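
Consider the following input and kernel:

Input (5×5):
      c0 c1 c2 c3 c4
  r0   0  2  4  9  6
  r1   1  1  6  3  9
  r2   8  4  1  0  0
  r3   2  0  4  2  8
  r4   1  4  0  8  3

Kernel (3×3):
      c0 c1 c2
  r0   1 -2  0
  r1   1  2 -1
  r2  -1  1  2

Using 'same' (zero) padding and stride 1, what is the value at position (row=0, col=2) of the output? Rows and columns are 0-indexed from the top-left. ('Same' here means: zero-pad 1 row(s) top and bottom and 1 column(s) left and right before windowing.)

12

The receptive field on the zero-padded input at this output position is [0 0 0 / 2 4 9 / 1 6 3]. Elementwise product with the kernel and sum: 0·1 + 0·-2 + 2·1 + 4·2 + 9·-1 + 1·-1 + 6·1 + 3·2.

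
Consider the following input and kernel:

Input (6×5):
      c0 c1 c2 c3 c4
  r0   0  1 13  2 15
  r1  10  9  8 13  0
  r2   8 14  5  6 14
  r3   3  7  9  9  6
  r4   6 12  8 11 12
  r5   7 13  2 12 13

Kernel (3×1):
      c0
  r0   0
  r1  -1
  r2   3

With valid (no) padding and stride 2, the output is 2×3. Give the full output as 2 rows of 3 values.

14 7 42
15 15 30

Output[0,0]: The receptive field on the input at this output position is [0 / 10 / 8]. Elementwise product with the kernel and sum: 10·-1 + 8·3.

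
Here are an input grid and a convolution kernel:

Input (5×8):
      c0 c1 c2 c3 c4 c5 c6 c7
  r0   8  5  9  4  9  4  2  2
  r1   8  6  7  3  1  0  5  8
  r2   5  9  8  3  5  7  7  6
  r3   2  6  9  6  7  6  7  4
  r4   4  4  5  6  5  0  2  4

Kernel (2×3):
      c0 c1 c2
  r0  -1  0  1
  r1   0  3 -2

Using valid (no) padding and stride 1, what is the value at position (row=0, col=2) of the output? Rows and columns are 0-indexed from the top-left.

The receptive field on the input at this output position is [9 4 9 / 7 3 1]. Elementwise product with the kernel and sum: 9·-1 + 9·1 + 3·3 + 1·-2.

7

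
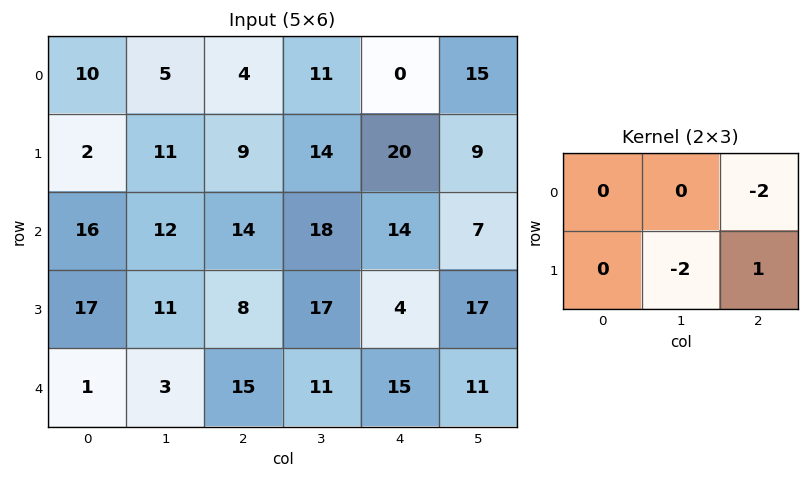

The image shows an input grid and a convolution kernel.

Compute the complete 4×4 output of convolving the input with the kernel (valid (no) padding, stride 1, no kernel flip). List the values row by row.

-21 -26 -8 -61
-28 -38 -62 -39
-42 -35 -58 -5
-7 -53 -15 -53

Output[0,0]: The receptive field on the input at this output position is [10 5 4 / 2 11 9]. Elementwise product with the kernel and sum: 4·-2 + 11·-2 + 9·1.
Output[0,1]: The receptive field on the input at this output position is [5 4 11 / 11 9 14]. Elementwise product with the kernel and sum: 11·-2 + 9·-2 + 14·1.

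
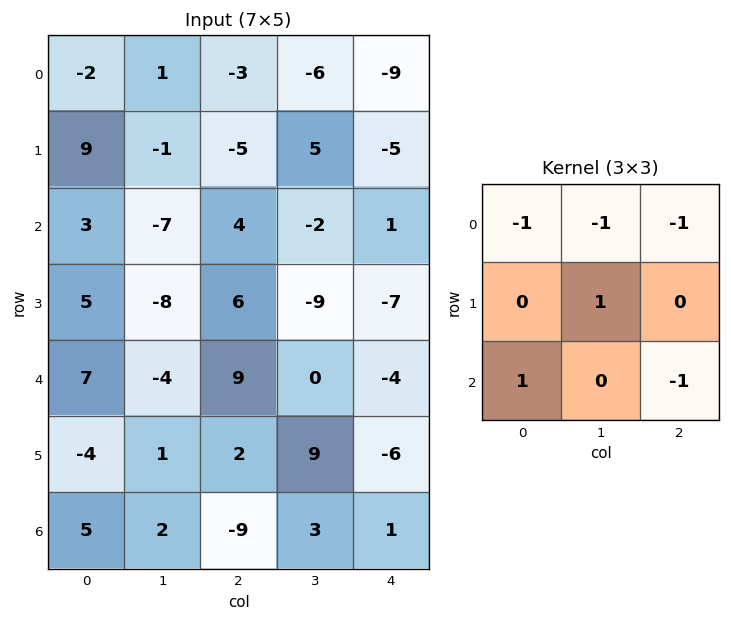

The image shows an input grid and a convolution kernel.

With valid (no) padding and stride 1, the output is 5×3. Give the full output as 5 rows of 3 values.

2 -2 26
-11 6 16
-10 7 1
-13 12 18
3 -4 -6

Output[0,0]: The receptive field on the input at this output position is [-2 1 -3 / 9 -1 -5 / 3 -7 4]. Elementwise product with the kernel and sum: -2·-1 + 1·-1 + -3·-1 + -1·1 + 3·1 + 4·-1.
Output[0,1]: The receptive field on the input at this output position is [1 -3 -6 / -1 -5 5 / -7 4 -2]. Elementwise product with the kernel and sum: 1·-1 + -3·-1 + -6·-1 + -5·1 + -7·1 + -2·-1.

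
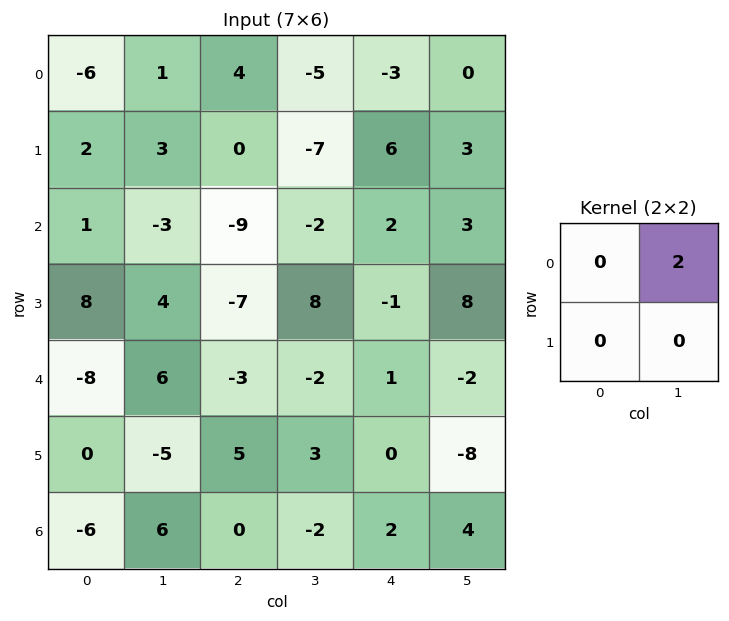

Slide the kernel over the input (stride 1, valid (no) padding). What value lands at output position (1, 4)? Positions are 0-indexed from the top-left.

The receptive field on the input at this output position is [6 3 / 2 3]. Elementwise product with the kernel and sum: 3·2.

6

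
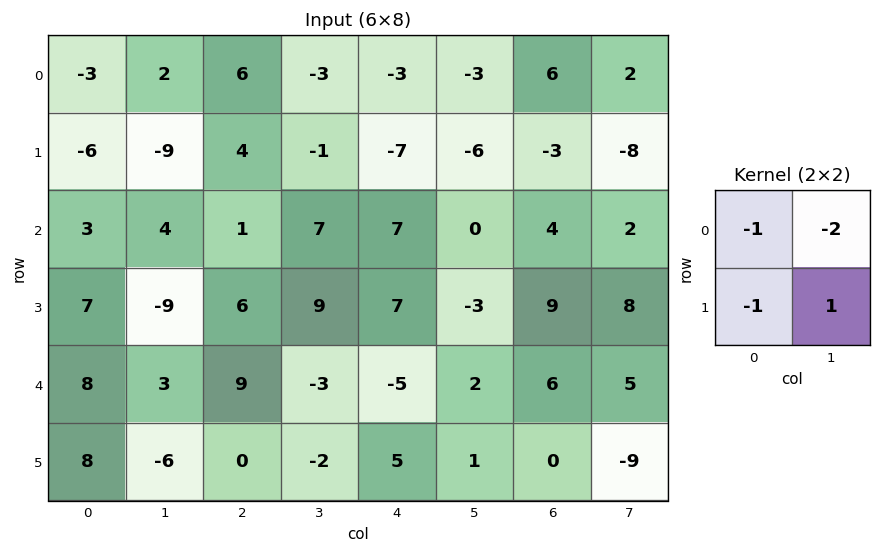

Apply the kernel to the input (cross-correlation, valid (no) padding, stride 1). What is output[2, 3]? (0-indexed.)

-23

The receptive field on the input at this output position is [7 7 / 9 7]. Elementwise product with the kernel and sum: 7·-1 + 7·-2 + 9·-1 + 7·1.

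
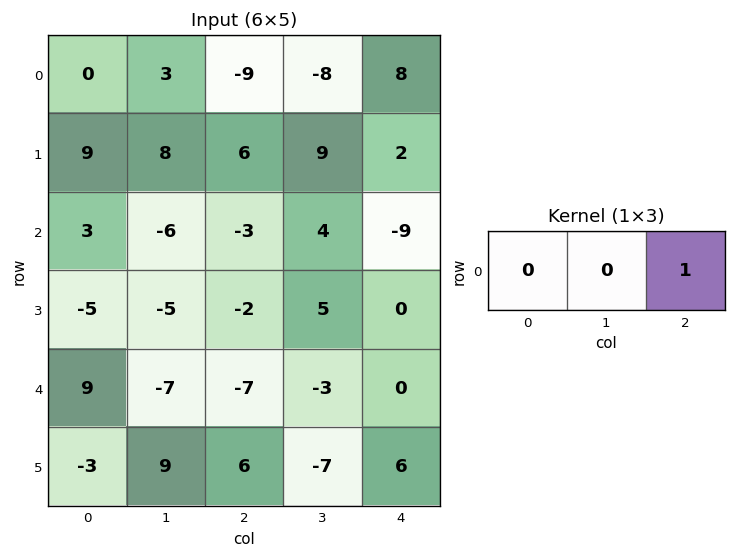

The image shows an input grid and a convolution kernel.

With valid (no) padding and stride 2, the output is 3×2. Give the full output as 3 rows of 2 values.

Output[0,0]: The receptive field on the input at this output position is [0 3 -9]. Elementwise product with the kernel and sum: -9·1.
Output[0,1]: The receptive field on the input at this output position is [-9 -8 8]. Elementwise product with the kernel and sum: 8·1.

-9 8
-3 -9
-7 0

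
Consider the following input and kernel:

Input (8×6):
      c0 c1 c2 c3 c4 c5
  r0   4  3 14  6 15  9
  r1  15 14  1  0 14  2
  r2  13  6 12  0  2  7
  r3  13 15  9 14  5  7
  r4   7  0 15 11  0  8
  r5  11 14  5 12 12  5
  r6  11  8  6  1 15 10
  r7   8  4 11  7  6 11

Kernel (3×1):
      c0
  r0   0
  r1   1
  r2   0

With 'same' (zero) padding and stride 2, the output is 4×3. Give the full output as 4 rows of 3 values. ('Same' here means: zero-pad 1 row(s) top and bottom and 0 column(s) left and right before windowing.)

Output[0,0]: The receptive field on the zero-padded input at this output position is [0 / 4 / 15]. Elementwise product with the kernel and sum: 4·1.

4 14 15
13 12 2
7 15 0
11 6 15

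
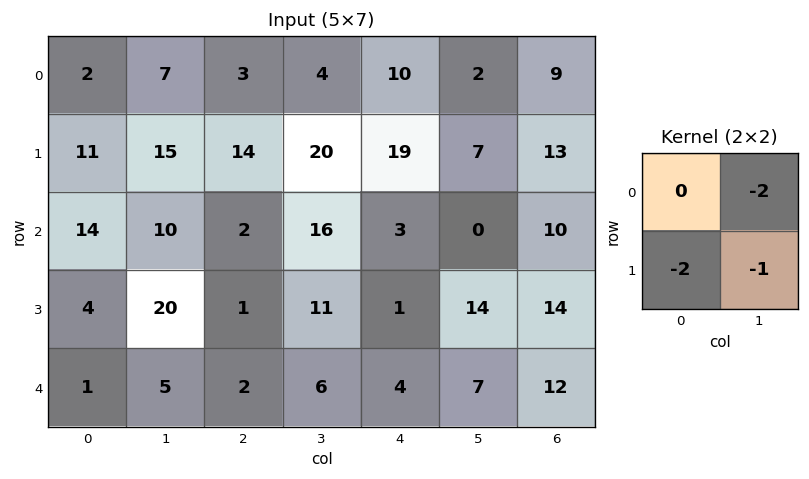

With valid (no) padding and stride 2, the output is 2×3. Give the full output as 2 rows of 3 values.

Output[0,0]: The receptive field on the input at this output position is [2 7 / 11 15]. Elementwise product with the kernel and sum: 7·-2 + 11·-2 + 15·-1.
Output[0,1]: The receptive field on the input at this output position is [3 4 / 14 20]. Elementwise product with the kernel and sum: 4·-2 + 14·-2 + 20·-1.

-51 -56 -49
-48 -45 -16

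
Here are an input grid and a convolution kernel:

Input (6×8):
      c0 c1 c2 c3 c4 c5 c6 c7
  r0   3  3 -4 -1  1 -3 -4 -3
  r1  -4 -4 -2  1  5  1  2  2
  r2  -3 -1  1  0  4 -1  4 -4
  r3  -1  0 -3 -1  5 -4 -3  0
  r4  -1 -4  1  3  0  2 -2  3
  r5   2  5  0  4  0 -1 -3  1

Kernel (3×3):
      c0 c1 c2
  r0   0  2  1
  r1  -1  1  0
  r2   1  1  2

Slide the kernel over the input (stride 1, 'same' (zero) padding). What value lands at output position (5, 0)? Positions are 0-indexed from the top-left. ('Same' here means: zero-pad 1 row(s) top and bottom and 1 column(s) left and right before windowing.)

-4

The receptive field on the zero-padded input at this output position is [0 -1 -4 / 0 2 5 / 0 0 0]. Elementwise product with the kernel and sum: -1·2 + -4·1 + 0·-1 + 2·1 + 0·1 + 0·1 + 0·2.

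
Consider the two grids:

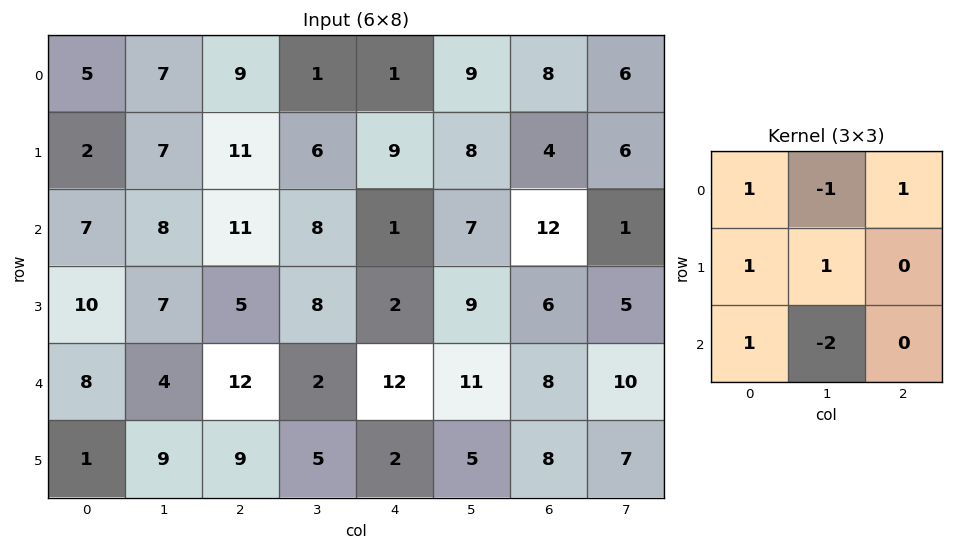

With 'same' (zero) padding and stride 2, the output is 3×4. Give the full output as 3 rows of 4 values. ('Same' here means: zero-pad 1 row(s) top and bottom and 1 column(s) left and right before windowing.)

Output[0,0]: The receptive field on the zero-padded input at this output position is [0 0 0 / 0 5 7 / 0 2 7]. Elementwise product with the kernel and sum: 0·1 + 0·-1 + 0·1 + 0·1 + 5·1 + 0·1 + 2·-2.
Output[0,1]: The receptive field on the zero-padded input at this output position is [0 0 0 / 7 9 1 / 7 11 6]. Elementwise product with the kernel and sum: 0·1 + 0·-1 + 0·1 + 7·1 + 9·1 + 7·1 + 11·-2.

1 1 -10 17
-8 18 18 26
3 17 30 16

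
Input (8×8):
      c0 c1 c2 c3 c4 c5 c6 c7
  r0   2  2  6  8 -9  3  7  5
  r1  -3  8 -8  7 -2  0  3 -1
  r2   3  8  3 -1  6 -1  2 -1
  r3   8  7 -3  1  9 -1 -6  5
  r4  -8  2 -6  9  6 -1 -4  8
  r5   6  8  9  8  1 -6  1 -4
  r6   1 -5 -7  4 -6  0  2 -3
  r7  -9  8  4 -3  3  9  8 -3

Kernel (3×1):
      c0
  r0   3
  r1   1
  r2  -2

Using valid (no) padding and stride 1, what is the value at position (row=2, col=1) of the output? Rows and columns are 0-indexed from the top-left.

The receptive field on the input at this output position is [8 / 7 / 2]. Elementwise product with the kernel and sum: 8·3 + 7·1 + 2·-2.

27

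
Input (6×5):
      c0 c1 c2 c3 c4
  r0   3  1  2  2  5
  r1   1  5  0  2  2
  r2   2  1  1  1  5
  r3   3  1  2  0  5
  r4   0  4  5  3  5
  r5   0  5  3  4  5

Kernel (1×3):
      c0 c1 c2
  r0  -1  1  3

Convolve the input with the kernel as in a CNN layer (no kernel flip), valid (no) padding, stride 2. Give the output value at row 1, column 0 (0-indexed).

2

The receptive field on the input at this output position is [2 1 1]. Elementwise product with the kernel and sum: 2·-1 + 1·1 + 1·3.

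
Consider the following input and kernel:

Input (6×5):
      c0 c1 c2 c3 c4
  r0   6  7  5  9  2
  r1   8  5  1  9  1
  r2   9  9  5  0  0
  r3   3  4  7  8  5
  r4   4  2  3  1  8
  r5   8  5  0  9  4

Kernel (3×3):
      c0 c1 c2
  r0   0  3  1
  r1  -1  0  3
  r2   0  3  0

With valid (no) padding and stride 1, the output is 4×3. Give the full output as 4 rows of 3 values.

48 61 31
34 24 47
56 44 11
39 30 77

Output[0,0]: The receptive field on the input at this output position is [6 7 5 / 8 5 1 / 9 9 5]. Elementwise product with the kernel and sum: 7·3 + 5·1 + 8·-1 + 1·3 + 9·3.
Output[0,1]: The receptive field on the input at this output position is [7 5 9 / 5 1 9 / 9 5 0]. Elementwise product with the kernel and sum: 5·3 + 9·1 + 5·-1 + 9·3 + 5·3.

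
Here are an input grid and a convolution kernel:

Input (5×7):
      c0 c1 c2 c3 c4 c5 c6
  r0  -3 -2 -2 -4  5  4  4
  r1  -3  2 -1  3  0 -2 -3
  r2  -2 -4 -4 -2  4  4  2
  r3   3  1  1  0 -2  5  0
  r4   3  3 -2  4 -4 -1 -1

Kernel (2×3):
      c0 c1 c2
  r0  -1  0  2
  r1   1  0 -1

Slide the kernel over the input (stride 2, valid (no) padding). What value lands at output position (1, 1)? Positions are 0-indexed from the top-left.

15

The receptive field on the input at this output position is [-4 -2 4 / 1 0 -2]. Elementwise product with the kernel and sum: -4·-1 + 4·2 + 1·1 + -2·-1.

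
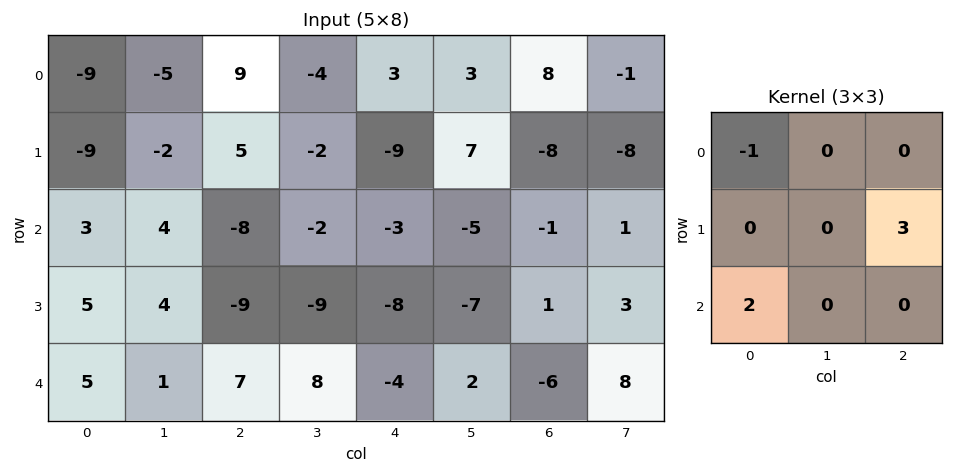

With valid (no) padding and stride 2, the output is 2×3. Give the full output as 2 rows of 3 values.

30 -52 -33
-20 -2 -2

Output[0,0]: The receptive field on the input at this output position is [-9 -5 9 / -9 -2 5 / 3 4 -8]. Elementwise product with the kernel and sum: -9·-1 + 5·3 + 3·2.
Output[0,1]: The receptive field on the input at this output position is [9 -4 3 / 5 -2 -9 / -8 -2 -3]. Elementwise product with the kernel and sum: 9·-1 + -9·3 + -8·2.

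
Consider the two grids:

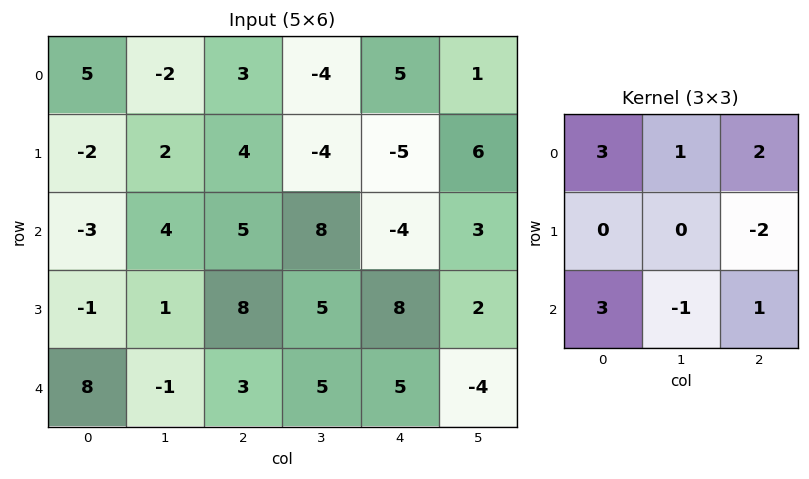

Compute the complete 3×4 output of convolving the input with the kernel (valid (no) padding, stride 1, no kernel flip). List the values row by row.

3 12 28 14
-2 -14 33 -2
17 22 8 28

Output[0,0]: The receptive field on the input at this output position is [5 -2 3 / -2 2 4 / -3 4 5]. Elementwise product with the kernel and sum: 5·3 + -2·1 + 3·2 + 4·-2 + -3·3 + 4·-1 + 5·1.
Output[0,1]: The receptive field on the input at this output position is [-2 3 -4 / 2 4 -4 / 4 5 8]. Elementwise product with the kernel and sum: -2·3 + 3·1 + -4·2 + -4·-2 + 4·3 + 5·-1 + 8·1.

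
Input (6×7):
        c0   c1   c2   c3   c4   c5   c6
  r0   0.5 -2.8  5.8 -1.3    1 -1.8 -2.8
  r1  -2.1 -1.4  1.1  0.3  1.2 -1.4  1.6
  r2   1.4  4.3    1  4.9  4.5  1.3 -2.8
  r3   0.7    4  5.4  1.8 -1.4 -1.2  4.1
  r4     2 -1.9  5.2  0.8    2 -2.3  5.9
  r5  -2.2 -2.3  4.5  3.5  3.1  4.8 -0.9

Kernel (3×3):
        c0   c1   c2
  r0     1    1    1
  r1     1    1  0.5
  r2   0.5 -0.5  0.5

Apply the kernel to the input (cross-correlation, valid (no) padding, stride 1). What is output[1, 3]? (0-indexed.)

11.15

The receptive field on the input at this output position is [0.3 1.2 -1.4 / 4.9 4.5 1.3 / 1.8 -1.4 -1.2]. Elementwise product with the kernel and sum: 0.3·1 + 1.2·1 + -1.4·1 + 4.9·1 + 4.5·1 + 1.3·0.5 + 1.8·0.5 + -1.4·-0.5 + -1.2·0.5.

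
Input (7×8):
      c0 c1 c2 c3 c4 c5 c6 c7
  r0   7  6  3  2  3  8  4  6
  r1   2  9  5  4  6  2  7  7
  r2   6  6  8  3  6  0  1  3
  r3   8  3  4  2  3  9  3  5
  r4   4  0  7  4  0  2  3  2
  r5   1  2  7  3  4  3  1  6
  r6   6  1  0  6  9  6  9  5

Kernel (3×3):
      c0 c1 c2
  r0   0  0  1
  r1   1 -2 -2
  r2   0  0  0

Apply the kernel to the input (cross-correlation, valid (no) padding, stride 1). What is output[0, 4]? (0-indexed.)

-8

The receptive field on the input at this output position is [3 8 4 / 6 2 7 / 6 0 1]. Elementwise product with the kernel and sum: 4·1 + 6·1 + 2·-2 + 7·-2.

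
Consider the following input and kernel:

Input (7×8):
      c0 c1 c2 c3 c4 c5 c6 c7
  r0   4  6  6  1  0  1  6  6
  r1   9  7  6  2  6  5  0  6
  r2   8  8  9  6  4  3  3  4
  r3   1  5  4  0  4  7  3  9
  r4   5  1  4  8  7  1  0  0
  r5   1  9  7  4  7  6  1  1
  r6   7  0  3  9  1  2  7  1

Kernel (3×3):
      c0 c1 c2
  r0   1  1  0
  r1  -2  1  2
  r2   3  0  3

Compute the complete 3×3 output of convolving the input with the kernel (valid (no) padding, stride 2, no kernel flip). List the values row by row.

Output[0,0]: The receptive field on the input at this output position is [4 6 6 / 9 7 6 / 8 8 9]. Elementwise product with the kernel and sum: 4·1 + 6·1 + 9·-2 + 7·1 + 6·2 + 8·3 + 9·3.

62 48 15
54 48 33
57 28 26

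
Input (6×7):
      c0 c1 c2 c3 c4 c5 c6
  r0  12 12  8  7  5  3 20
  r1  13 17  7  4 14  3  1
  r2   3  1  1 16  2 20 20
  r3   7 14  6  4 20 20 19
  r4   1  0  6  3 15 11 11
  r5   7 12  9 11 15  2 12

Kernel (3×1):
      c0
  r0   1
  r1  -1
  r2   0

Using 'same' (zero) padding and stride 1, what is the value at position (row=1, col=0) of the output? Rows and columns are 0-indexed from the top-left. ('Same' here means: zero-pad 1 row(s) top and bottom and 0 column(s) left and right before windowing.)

The receptive field on the zero-padded input at this output position is [12 / 13 / 3]. Elementwise product with the kernel and sum: 12·1 + 13·-1.

-1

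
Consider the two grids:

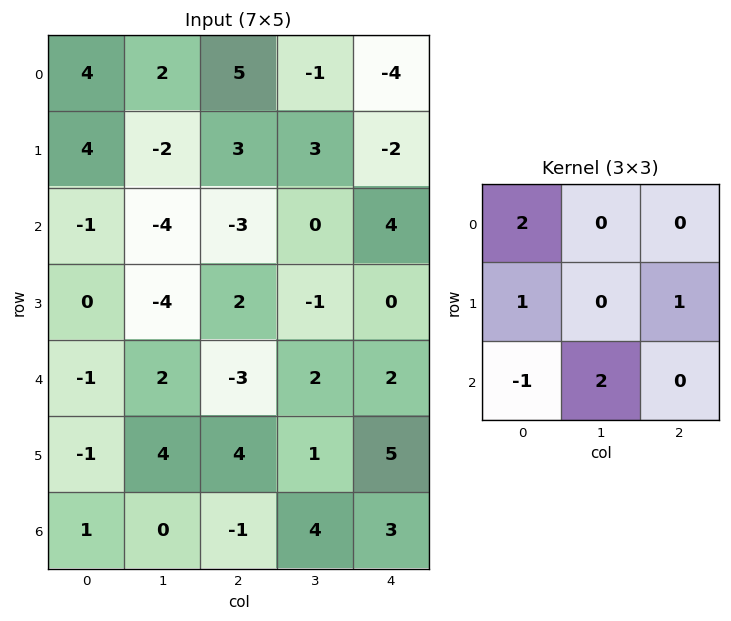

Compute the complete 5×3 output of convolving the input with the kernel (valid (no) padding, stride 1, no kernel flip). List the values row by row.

Output[0,0]: The receptive field on the input at this output position is [4 2 5 / 4 -2 3 / -1 -4 -3]. Elementwise product with the kernel and sum: 4·2 + 4·1 + 3·1 + -1·-1 + -4·2.
Output[0,1]: The receptive field on the input at this output position is [2 5 -1 / -2 3 3 / -4 -3 0]. Elementwise product with the kernel and sum: 2·2 + -2·1 + 3·1 + -4·-1 + -3·2.

8 3 14
-4 0 3
5 -21 3
5 0 1
0 7 12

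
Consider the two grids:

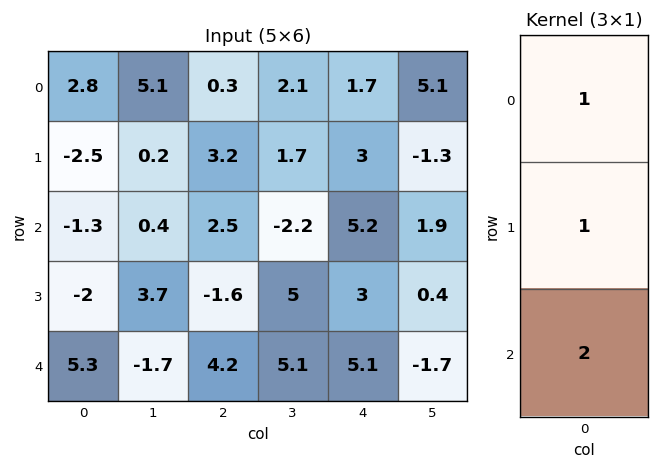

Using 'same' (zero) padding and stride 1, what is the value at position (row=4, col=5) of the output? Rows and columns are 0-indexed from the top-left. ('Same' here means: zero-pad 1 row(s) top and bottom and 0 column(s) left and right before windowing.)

The receptive field on the zero-padded input at this output position is [0.4 / -1.7 / 0]. Elementwise product with the kernel and sum: 0.4·1 + -1.7·1 + 0·2.

-1.3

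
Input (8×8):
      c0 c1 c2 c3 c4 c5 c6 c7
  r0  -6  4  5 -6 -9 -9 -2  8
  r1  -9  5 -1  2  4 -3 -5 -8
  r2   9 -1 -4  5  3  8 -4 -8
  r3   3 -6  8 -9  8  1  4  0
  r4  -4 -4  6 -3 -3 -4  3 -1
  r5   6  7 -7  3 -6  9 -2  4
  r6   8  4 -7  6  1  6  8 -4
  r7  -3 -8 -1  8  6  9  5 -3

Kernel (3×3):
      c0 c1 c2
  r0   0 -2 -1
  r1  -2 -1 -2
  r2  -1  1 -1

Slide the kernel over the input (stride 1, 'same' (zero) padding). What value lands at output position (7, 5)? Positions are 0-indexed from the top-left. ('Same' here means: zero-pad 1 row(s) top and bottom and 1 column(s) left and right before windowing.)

The receptive field on the zero-padded input at this output position is [1 6 8 / 6 9 5 / 0 0 0]. Elementwise product with the kernel and sum: 6·-2 + 8·-1 + 6·-2 + 9·-1 + 5·-2 + 0·-1 + 0·1 + 0·-1.

-51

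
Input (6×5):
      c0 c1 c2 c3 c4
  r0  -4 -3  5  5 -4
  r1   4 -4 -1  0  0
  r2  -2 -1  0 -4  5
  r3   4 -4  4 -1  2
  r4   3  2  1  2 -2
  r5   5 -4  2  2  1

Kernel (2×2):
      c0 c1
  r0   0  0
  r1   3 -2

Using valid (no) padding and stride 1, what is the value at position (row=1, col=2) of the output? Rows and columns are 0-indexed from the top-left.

The receptive field on the input at this output position is [-1 0 / 0 -4]. Elementwise product with the kernel and sum: 0·3 + -4·-2.

8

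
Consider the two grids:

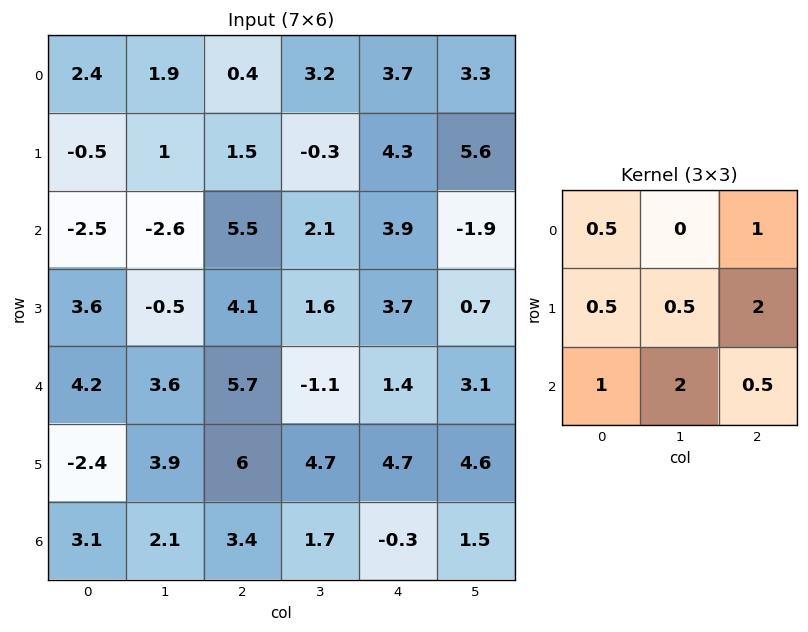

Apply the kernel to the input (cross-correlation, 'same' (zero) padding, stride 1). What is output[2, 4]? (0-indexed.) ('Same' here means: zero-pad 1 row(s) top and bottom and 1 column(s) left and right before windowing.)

14

The receptive field on the zero-padded input at this output position is [-0.3 4.3 5.6 / 2.1 3.9 -1.9 / 1.6 3.7 0.7]. Elementwise product with the kernel and sum: -0.3·0.5 + 5.6·1 + 2.1·0.5 + 3.9·0.5 + -1.9·2 + 1.6·1 + 3.7·2 + 0.7·0.5.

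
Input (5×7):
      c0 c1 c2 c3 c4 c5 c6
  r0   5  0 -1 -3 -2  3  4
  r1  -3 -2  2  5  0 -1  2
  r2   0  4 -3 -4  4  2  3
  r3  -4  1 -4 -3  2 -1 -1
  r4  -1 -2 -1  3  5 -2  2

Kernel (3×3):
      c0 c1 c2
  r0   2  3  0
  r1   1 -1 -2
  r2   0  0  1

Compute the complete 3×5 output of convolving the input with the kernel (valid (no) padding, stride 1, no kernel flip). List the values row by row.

Output[0,0]: The receptive field on the input at this output position is [5 0 -1 / -3 -2 2 / 0 4 -3]. Elementwise product with the kernel and sum: 5·2 + 0·3 + -3·1 + -2·-1 + 2·-2 + -3·1.

2 -21 -10 -3 5
-14 14 14 -3 -8
14 13 -18 -1 21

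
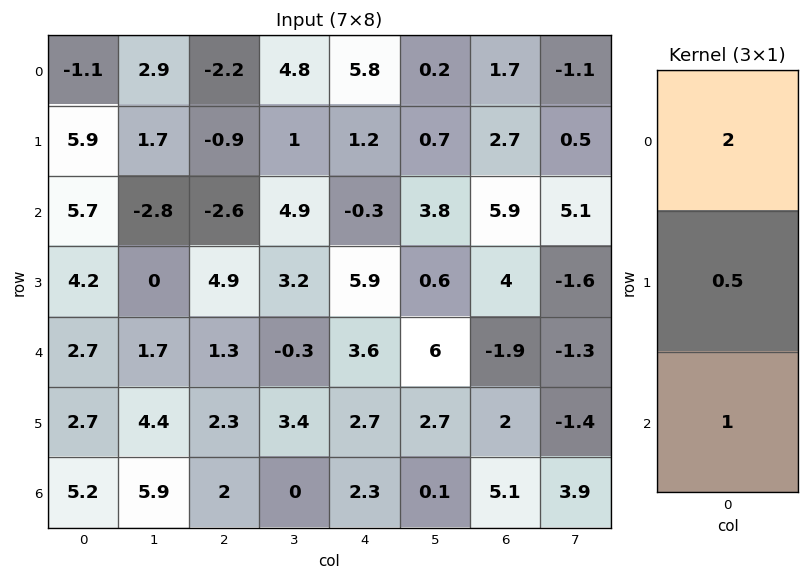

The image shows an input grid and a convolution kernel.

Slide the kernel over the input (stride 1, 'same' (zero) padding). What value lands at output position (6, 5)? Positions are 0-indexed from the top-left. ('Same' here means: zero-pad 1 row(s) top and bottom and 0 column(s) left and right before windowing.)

The receptive field on the zero-padded input at this output position is [2.7 / 0.1 / 0]. Elementwise product with the kernel and sum: 2.7·2 + 0.1·0.5 + 0·1.

5.45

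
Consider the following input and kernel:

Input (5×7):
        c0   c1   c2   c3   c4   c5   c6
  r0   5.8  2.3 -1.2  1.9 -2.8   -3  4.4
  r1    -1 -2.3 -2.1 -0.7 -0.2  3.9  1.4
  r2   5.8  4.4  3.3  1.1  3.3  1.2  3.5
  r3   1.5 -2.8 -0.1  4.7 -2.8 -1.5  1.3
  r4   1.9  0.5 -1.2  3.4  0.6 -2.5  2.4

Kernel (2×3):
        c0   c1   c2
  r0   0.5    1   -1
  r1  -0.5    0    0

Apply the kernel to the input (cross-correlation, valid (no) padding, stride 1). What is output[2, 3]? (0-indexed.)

The receptive field on the input at this output position is [1.1 3.3 1.2 / 4.7 -2.8 -1.5]. Elementwise product with the kernel and sum: 1.1·0.5 + 3.3·1 + 1.2·-1 + 4.7·-0.5.

0.3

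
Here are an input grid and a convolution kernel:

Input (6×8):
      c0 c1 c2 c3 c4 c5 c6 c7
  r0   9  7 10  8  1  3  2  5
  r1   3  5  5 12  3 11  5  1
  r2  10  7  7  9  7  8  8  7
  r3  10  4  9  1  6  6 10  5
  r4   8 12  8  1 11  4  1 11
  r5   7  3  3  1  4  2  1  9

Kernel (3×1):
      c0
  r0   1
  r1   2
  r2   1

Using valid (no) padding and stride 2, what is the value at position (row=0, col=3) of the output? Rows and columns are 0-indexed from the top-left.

20

The receptive field on the input at this output position is [2 / 5 / 8]. Elementwise product with the kernel and sum: 2·1 + 5·2 + 8·1.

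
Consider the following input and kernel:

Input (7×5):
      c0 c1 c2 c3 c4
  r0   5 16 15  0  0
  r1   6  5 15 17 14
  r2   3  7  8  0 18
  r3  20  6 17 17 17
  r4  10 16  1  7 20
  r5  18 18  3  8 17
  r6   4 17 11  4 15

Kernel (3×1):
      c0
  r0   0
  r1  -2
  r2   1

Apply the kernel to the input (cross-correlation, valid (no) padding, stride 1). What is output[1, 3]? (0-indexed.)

17

The receptive field on the input at this output position is [17 / 0 / 17]. Elementwise product with the kernel and sum: 0·-2 + 17·1.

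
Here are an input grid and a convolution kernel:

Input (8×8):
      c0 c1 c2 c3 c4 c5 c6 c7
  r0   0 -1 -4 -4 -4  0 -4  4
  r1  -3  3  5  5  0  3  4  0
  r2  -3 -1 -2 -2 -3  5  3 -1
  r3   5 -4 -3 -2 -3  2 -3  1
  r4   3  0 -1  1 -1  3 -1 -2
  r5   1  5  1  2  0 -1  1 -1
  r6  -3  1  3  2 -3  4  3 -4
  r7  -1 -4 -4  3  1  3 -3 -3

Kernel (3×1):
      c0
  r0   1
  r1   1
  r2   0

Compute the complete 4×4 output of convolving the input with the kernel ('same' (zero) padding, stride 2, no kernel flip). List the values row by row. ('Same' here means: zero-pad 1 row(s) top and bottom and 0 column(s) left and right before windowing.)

Output[0,0]: The receptive field on the zero-padded input at this output position is [0 / 0 / -3]. Elementwise product with the kernel and sum: 0·1 + 0·1.

0 -4 -4 -4
-6 3 -3 7
8 -4 -4 -4
-2 4 -3 4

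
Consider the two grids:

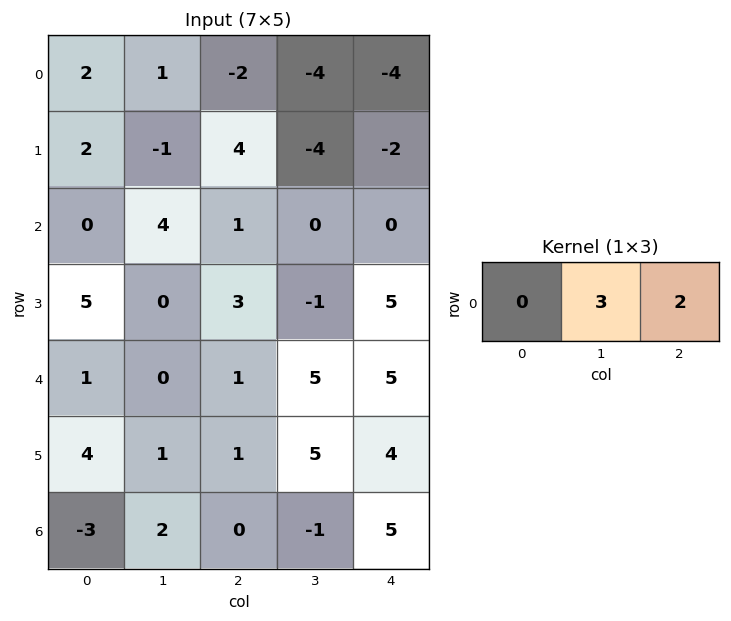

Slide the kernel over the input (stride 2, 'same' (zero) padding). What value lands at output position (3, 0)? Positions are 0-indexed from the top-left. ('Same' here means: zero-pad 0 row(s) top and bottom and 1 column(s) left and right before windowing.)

-5

The receptive field on the zero-padded input at this output position is [0 -3 2]. Elementwise product with the kernel and sum: -3·3 + 2·2.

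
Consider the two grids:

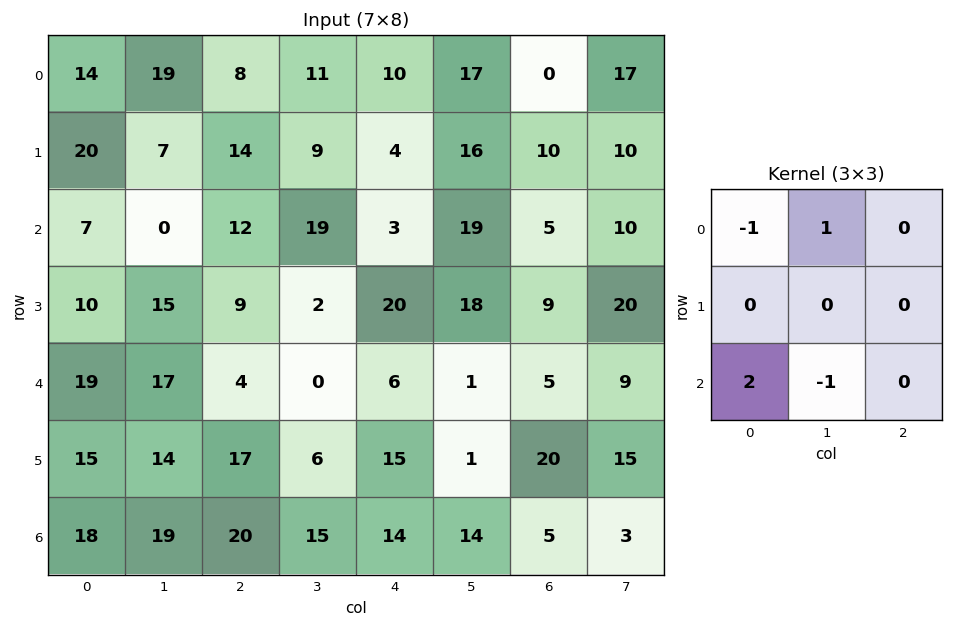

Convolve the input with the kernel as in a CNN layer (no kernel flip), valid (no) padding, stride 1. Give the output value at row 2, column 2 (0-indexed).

The receptive field on the input at this output position is [12 19 3 / 9 2 20 / 4 0 6]. Elementwise product with the kernel and sum: 12·-1 + 19·1 + 4·2 + 0·-1.

15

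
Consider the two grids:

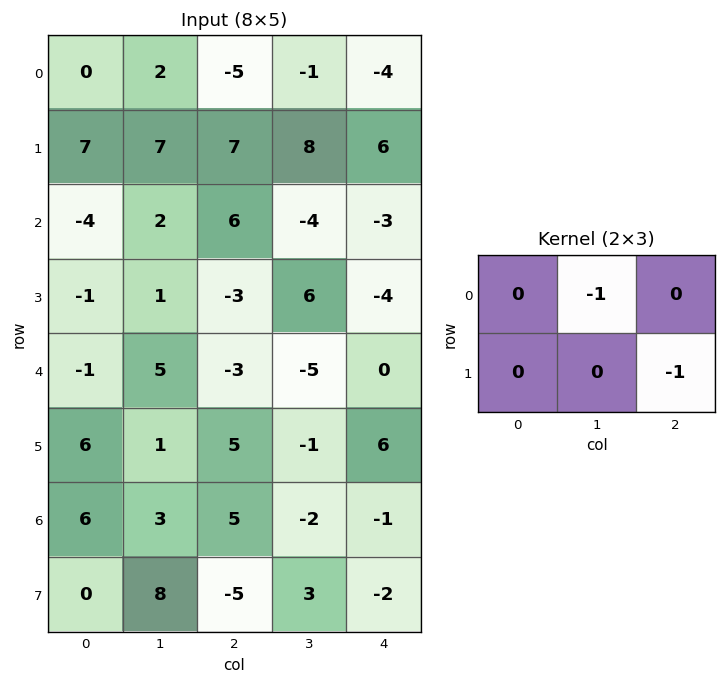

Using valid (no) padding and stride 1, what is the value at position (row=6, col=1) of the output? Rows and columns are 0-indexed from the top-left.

-8

The receptive field on the input at this output position is [3 5 -2 / 8 -5 3]. Elementwise product with the kernel and sum: 5·-1 + 3·-1.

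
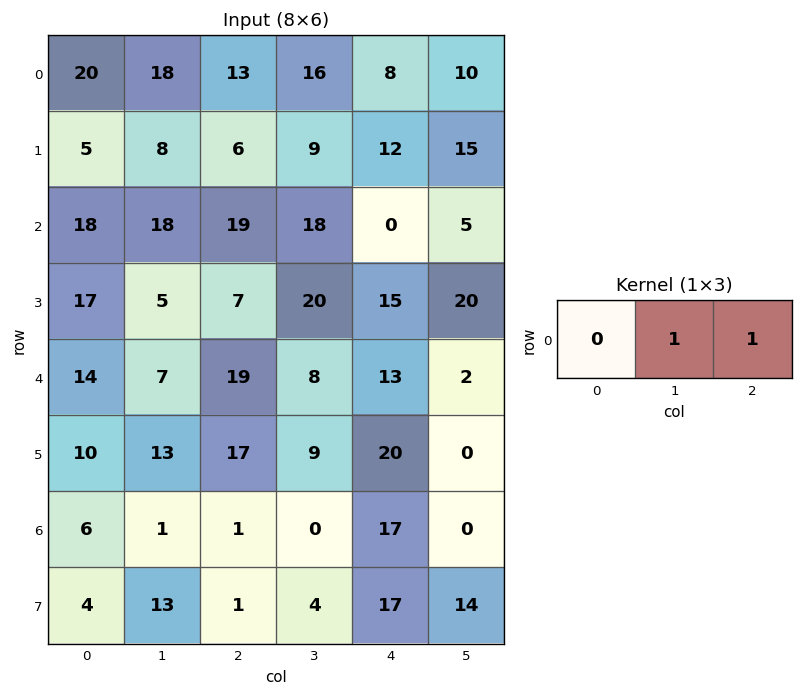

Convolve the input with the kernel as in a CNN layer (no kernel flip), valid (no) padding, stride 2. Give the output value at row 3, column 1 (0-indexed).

The receptive field on the input at this output position is [1 0 17]. Elementwise product with the kernel and sum: 0·1 + 17·1.

17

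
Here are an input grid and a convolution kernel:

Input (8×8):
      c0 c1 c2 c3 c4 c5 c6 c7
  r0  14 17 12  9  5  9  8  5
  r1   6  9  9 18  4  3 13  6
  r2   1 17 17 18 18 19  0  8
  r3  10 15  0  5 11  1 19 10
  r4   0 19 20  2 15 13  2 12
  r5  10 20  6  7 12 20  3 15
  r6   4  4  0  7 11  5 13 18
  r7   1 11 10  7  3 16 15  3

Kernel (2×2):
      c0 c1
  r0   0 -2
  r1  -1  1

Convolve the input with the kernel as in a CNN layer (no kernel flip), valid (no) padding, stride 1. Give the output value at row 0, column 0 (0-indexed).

-31

The receptive field on the input at this output position is [14 17 / 6 9]. Elementwise product with the kernel and sum: 17·-2 + 6·-1 + 9·1.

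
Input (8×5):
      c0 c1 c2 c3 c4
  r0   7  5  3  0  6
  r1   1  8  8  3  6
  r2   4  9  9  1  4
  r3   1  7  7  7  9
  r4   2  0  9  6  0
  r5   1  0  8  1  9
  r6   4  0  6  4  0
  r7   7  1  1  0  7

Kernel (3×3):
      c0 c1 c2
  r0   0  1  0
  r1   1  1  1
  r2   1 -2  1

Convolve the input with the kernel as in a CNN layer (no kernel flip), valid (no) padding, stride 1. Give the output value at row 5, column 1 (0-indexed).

17

The receptive field on the input at this output position is [0 8 1 / 0 6 4 / 1 1 0]. Elementwise product with the kernel and sum: 8·1 + 0·1 + 6·1 + 4·1 + 1·1 + 1·-2 + 0·1.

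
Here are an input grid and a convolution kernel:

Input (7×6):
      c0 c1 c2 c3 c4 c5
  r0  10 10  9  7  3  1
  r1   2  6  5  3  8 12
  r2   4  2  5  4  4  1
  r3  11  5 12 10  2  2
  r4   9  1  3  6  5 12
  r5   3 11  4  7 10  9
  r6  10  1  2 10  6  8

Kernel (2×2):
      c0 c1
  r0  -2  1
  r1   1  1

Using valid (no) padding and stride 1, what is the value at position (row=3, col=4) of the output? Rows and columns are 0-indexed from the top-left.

The receptive field on the input at this output position is [2 2 / 5 12]. Elementwise product with the kernel and sum: 2·-2 + 2·1 + 5·1 + 12·1.

15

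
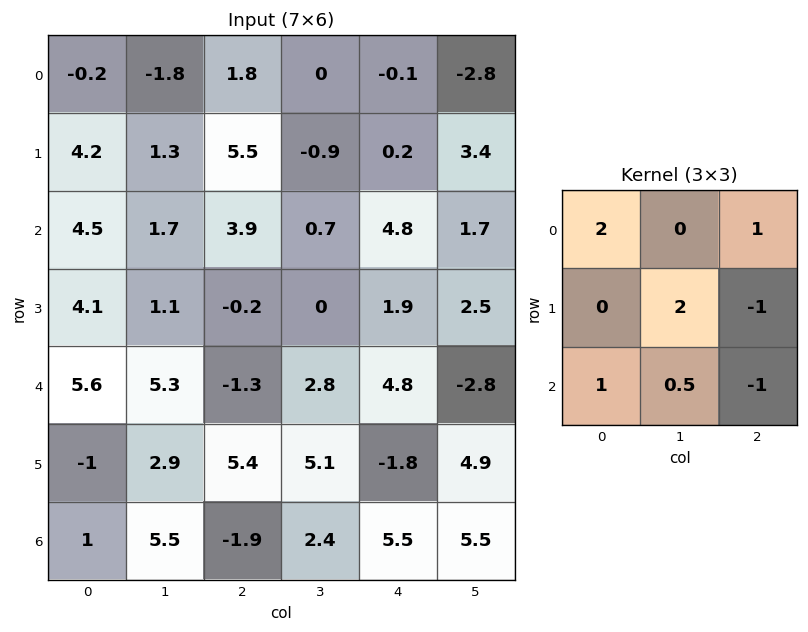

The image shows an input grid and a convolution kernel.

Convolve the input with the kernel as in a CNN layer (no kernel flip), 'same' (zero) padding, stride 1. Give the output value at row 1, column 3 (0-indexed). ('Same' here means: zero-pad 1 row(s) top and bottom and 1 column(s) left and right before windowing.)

The receptive field on the zero-padded input at this output position is [1.8 0 -0.1 / 5.5 -0.9 0.2 / 3.9 0.7 4.8]. Elementwise product with the kernel and sum: 1.8·2 + -0.1·1 + -0.9·2 + 0.2·-1 + 3.9·1 + 0.7·0.5 + 4.8·-1.

0.95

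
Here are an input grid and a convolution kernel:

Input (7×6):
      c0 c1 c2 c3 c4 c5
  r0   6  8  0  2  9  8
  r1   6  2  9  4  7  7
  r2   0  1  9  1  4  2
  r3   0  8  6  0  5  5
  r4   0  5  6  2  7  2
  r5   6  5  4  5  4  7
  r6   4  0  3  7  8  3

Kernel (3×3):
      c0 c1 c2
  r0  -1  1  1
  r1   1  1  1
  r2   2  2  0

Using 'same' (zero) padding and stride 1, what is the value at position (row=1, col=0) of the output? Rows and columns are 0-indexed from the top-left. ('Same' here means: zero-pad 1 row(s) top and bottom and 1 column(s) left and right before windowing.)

22

The receptive field on the zero-padded input at this output position is [0 6 8 / 0 6 2 / 0 0 1]. Elementwise product with the kernel and sum: 0·-1 + 6·1 + 8·1 + 0·1 + 6·1 + 2·1 + 0·2 + 0·2.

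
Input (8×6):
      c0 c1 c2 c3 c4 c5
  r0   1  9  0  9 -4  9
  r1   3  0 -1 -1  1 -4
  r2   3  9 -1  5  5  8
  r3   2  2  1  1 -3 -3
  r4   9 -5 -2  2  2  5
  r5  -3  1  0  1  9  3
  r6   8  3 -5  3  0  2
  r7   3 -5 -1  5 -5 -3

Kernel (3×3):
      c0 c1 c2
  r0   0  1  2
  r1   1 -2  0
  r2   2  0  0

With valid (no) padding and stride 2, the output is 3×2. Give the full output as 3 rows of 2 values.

Output[0,0]: The receptive field on the input at this output position is [1 9 0 / 3 0 -1 / 3 9 -1]. Elementwise product with the kernel and sum: 9·1 + 0·2 + 3·1 + 0·-2 + 3·2.

18 0
23 10
2 -6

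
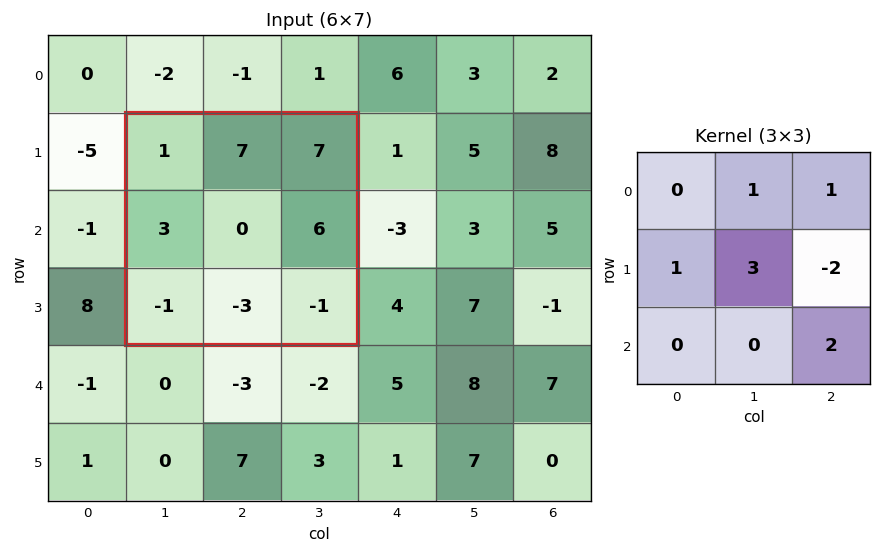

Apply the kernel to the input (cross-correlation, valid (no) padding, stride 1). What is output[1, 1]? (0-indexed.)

3

The receptive field on the input at this output position is [1 7 7 / 3 0 6 / -1 -3 -1]. Elementwise product with the kernel and sum: 7·1 + 7·1 + 3·1 + 0·3 + 6·-2 + -1·2.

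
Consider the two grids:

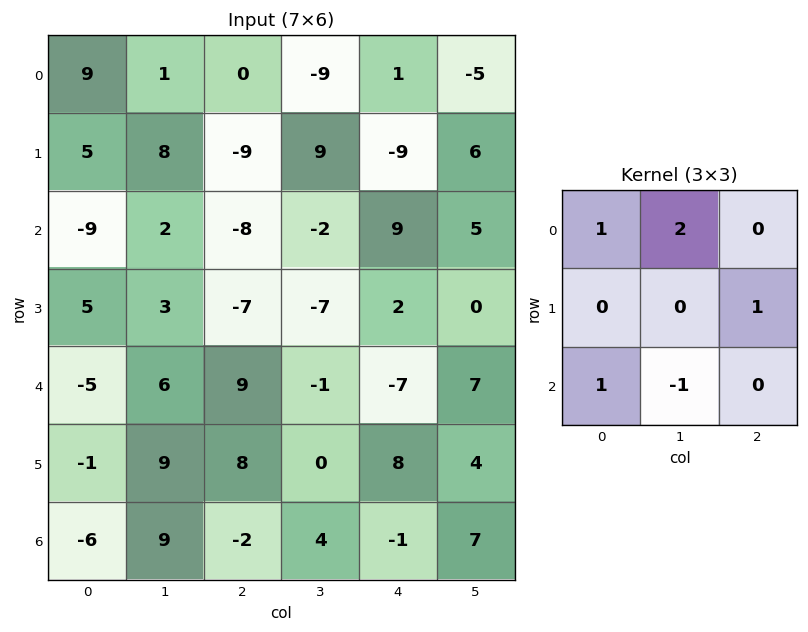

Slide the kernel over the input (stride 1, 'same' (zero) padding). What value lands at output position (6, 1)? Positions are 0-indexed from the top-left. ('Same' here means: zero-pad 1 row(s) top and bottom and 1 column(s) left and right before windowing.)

The receptive field on the zero-padded input at this output position is [-1 9 8 / -6 9 -2 / 0 0 0]. Elementwise product with the kernel and sum: -1·1 + 9·2 + -2·1 + 0·1 + 0·-1.

15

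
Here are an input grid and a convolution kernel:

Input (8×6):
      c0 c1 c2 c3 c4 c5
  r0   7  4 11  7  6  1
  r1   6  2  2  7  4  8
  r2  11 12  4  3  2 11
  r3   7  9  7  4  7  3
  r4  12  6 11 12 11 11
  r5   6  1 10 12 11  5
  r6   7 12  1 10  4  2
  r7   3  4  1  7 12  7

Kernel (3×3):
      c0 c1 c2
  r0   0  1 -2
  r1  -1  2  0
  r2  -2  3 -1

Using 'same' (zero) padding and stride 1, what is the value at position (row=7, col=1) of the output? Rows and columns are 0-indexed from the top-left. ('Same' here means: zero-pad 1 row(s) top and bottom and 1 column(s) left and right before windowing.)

The receptive field on the zero-padded input at this output position is [7 12 1 / 3 4 1 / 0 0 0]. Elementwise product with the kernel and sum: 12·1 + 1·-2 + 3·-1 + 4·2 + 0·-2 + 0·3 + 0·-1.

15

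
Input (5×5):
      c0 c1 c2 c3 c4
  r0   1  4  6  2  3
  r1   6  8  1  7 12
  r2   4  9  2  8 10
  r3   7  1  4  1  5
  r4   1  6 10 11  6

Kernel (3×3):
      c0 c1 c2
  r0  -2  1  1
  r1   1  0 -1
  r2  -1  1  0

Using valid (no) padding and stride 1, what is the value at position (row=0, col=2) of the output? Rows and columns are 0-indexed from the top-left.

The receptive field on the input at this output position is [6 2 3 / 1 7 12 / 2 8 10]. Elementwise product with the kernel and sum: 6·-2 + 2·1 + 3·1 + 1·1 + 12·-1 + 2·-1 + 8·1.

-12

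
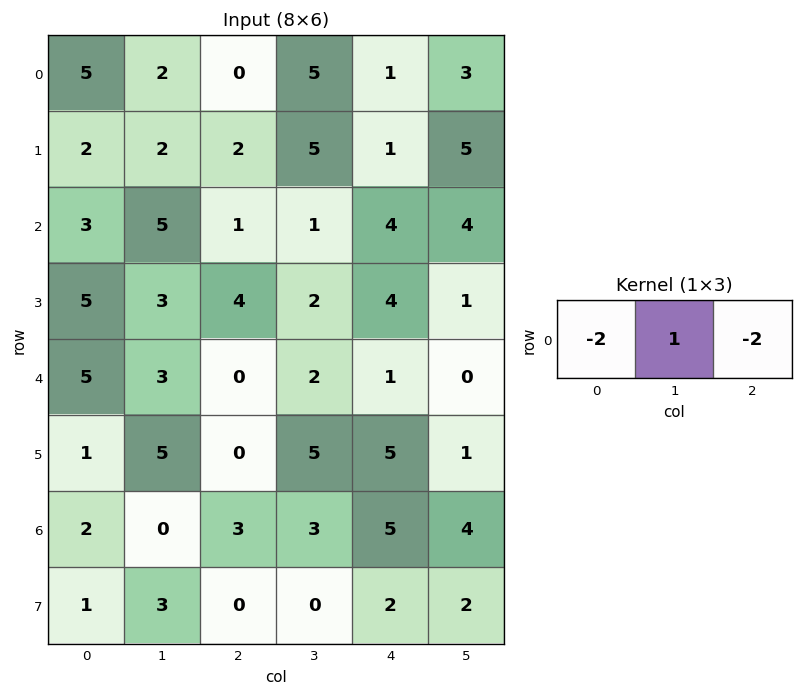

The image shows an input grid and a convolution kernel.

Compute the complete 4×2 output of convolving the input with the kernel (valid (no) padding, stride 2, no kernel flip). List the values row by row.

Output[0,0]: The receptive field on the input at this output position is [5 2 0]. Elementwise product with the kernel and sum: 5·-2 + 2·1 + 0·-2.
Output[0,1]: The receptive field on the input at this output position is [0 5 1]. Elementwise product with the kernel and sum: 0·-2 + 5·1 + 1·-2.

-8 3
-3 -9
-7 0
-10 -13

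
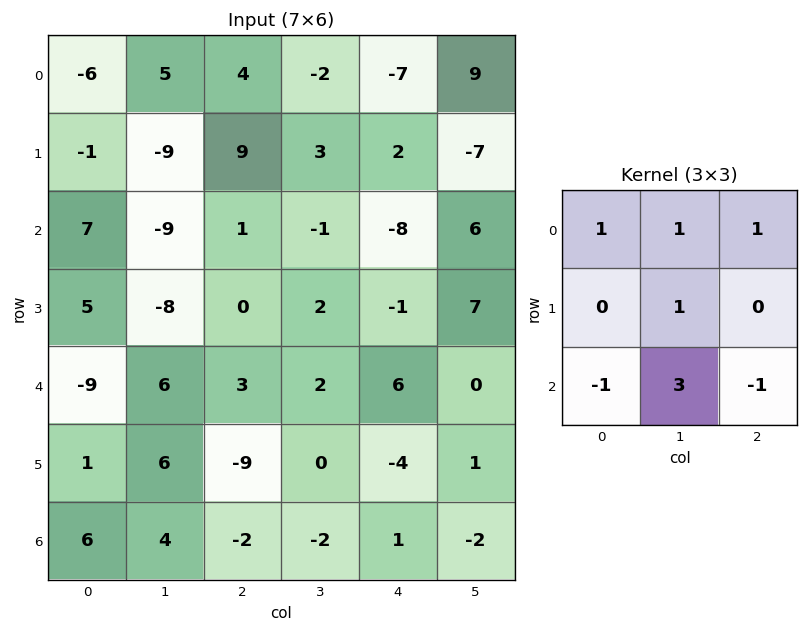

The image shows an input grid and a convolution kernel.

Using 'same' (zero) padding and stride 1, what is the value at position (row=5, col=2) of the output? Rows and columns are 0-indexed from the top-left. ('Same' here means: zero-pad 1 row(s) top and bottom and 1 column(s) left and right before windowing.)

The receptive field on the zero-padded input at this output position is [6 3 2 / 6 -9 0 / 4 -2 -2]. Elementwise product with the kernel and sum: 6·1 + 3·1 + 2·1 + -9·1 + 4·-1 + -2·3 + -2·-1.

-6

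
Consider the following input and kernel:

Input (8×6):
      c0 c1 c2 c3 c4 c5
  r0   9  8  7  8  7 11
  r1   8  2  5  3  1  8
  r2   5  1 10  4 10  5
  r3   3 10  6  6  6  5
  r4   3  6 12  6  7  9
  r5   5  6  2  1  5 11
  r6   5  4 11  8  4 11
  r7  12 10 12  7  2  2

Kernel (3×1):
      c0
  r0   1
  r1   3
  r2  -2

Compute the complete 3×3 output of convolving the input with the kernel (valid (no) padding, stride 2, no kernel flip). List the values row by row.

Output[0,0]: The receptive field on the input at this output position is [9 / 8 / 5]. Elementwise product with the kernel and sum: 9·1 + 8·3 + 5·-2.
Output[0,1]: The receptive field on the input at this output position is [7 / 5 / 10]. Elementwise product with the kernel and sum: 7·1 + 5·3 + 10·-2.

23 2 -10
8 4 14
8 -4 14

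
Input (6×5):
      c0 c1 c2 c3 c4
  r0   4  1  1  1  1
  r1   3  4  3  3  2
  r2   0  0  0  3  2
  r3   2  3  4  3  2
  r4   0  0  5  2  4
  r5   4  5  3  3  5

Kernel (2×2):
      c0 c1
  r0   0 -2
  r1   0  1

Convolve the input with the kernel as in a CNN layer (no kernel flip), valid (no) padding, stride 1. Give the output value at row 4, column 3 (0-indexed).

-3

The receptive field on the input at this output position is [2 4 / 3 5]. Elementwise product with the kernel and sum: 4·-2 + 5·1.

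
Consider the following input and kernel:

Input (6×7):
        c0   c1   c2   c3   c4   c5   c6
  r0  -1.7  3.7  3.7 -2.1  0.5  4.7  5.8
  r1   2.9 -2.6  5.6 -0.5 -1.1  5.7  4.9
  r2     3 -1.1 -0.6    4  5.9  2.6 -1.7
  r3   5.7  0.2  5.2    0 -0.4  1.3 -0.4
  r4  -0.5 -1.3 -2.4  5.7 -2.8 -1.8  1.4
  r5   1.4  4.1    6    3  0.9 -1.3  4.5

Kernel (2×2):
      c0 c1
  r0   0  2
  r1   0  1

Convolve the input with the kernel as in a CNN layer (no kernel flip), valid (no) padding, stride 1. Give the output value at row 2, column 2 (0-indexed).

8

The receptive field on the input at this output position is [-0.6 4 / 5.2 0]. Elementwise product with the kernel and sum: 4·2 + 0·1.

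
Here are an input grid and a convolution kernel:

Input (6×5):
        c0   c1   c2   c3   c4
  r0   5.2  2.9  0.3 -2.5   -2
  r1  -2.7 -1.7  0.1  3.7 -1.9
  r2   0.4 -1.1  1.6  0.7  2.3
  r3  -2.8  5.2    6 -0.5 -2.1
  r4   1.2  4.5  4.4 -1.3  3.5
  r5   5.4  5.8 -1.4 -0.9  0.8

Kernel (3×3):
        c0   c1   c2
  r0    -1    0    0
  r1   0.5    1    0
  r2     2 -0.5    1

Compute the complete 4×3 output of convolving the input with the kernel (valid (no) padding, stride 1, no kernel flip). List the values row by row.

Output[0,0]: The receptive field on the input at this output position is [5.2 2.9 0.3 / -2.7 -1.7 0.1 / 0.4 -1.1 1.6]. Elementwise product with the kernel and sum: 5.2·-1 + -2.7·0.5 + -1.7·1 + 0.4·2 + -1.1·-0.5 + 1.6·1.
Output[0,1]: The receptive field on the input at this output position is [2.9 0.3 -2.5 / -1.7 0.1 3.7 / -1.1 1.6 0.7]. Elementwise product with the kernel and sum: 2.9·-1 + -1.7·0.5 + 0.1·1 + -1.1·2 + 1.6·-0.5 + 0.7·1.

-5.3 -5.95 8.6
-0.4 9.65 11.55
7.95 15.2 13.85
14.4 12.85 -6.65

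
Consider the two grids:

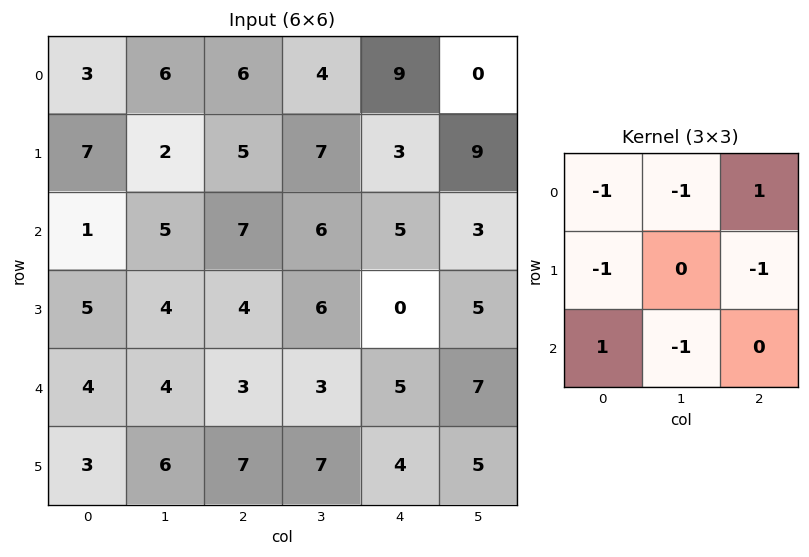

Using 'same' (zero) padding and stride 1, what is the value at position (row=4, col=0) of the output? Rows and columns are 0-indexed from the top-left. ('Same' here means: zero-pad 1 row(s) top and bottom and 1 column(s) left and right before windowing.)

-8

The receptive field on the zero-padded input at this output position is [0 5 4 / 0 4 4 / 0 3 6]. Elementwise product with the kernel and sum: 0·-1 + 5·-1 + 4·1 + 0·-1 + 4·-1 + 0·1 + 3·-1.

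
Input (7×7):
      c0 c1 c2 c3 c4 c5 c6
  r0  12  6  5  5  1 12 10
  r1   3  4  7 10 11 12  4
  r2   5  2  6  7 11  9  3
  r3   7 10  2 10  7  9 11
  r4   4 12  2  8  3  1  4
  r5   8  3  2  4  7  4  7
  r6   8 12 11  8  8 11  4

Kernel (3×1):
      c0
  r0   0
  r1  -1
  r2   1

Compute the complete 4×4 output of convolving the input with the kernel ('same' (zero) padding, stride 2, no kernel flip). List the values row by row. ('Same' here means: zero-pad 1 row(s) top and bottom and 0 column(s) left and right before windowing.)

-9 2 10 -6
2 -4 -4 8
4 0 4 3
-8 -11 -8 -4

Output[0,0]: The receptive field on the zero-padded input at this output position is [0 / 12 / 3]. Elementwise product with the kernel and sum: 12·-1 + 3·1.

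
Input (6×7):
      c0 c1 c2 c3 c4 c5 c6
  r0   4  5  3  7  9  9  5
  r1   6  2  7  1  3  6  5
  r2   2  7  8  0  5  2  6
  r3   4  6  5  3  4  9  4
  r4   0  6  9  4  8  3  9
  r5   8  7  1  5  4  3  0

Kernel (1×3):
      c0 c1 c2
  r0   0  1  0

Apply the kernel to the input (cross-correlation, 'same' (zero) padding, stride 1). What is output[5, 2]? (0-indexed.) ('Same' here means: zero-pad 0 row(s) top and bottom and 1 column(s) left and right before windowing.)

1

The receptive field on the zero-padded input at this output position is [7 1 5]. Elementwise product with the kernel and sum: 1·1.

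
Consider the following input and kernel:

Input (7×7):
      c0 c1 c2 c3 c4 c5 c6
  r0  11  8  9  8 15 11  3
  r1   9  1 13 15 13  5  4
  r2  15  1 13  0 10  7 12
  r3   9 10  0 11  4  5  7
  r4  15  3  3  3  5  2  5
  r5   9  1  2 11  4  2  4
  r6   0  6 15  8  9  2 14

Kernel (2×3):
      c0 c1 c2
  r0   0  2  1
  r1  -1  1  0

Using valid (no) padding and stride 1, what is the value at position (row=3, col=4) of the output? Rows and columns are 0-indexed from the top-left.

14

The receptive field on the input at this output position is [4 5 7 / 5 2 5]. Elementwise product with the kernel and sum: 5·2 + 7·1 + 5·-1 + 2·1.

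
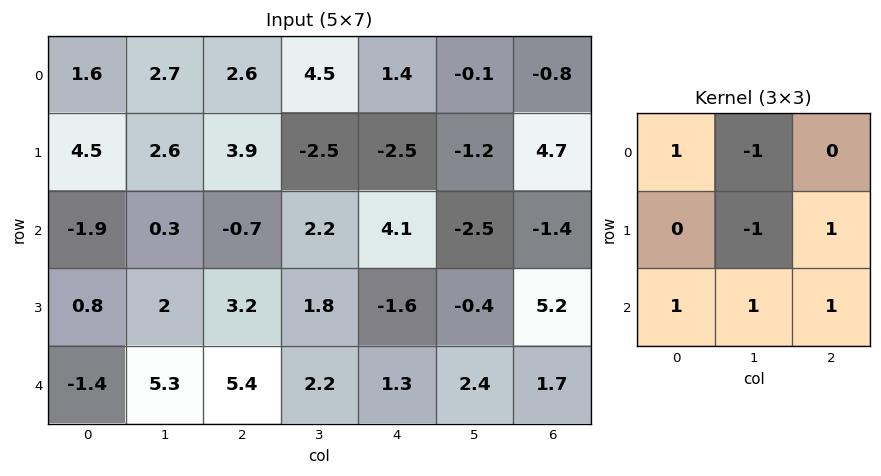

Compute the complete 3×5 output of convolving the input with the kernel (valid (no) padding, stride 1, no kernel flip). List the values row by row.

-2.1 -4.5 3.7 8.2 7.6
6.9 8.6 11.7 -6.8 3
8.3 12.5 2.6 5.2 17.6

Output[0,0]: The receptive field on the input at this output position is [1.6 2.7 2.6 / 4.5 2.6 3.9 / -1.9 0.3 -0.7]. Elementwise product with the kernel and sum: 1.6·1 + 2.7·-1 + 2.6·-1 + 3.9·1 + -1.9·1 + 0.3·1 + -0.7·1.
Output[0,1]: The receptive field on the input at this output position is [2.7 2.6 4.5 / 2.6 3.9 -2.5 / 0.3 -0.7 2.2]. Elementwise product with the kernel and sum: 2.7·1 + 2.6·-1 + 3.9·-1 + -2.5·1 + 0.3·1 + -0.7·1 + 2.2·1.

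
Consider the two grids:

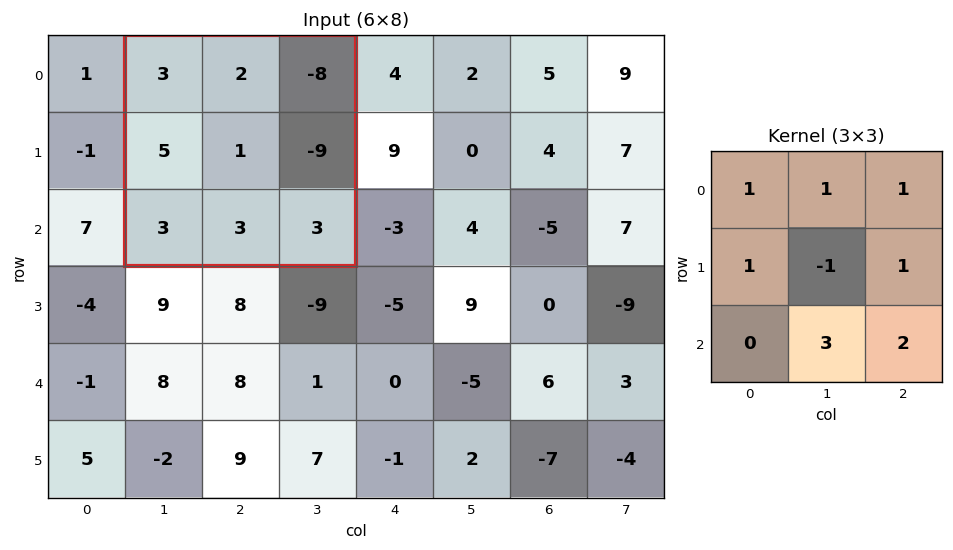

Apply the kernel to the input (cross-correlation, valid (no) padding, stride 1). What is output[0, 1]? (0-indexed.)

The receptive field on the input at this output position is [3 2 -8 / 5 1 -9 / 3 3 3]. Elementwise product with the kernel and sum: 3·1 + 2·1 + -8·1 + 5·1 + 1·-1 + -9·1 + 3·3 + 3·2.

7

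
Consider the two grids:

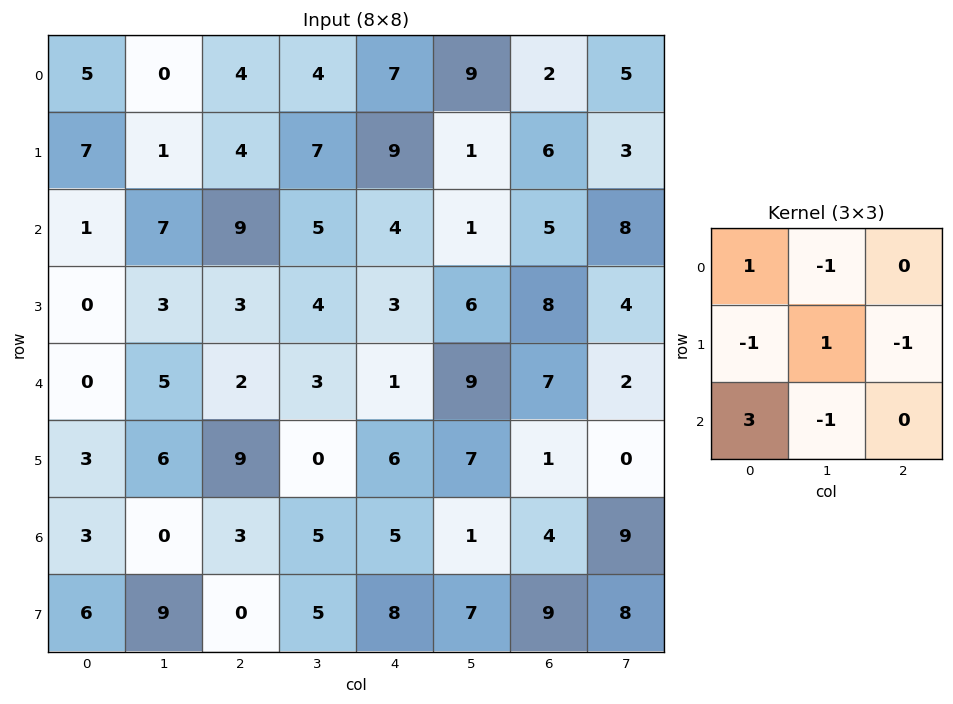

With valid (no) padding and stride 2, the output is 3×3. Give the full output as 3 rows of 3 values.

-9 16 -5
-11 5 -8
-2 -12 6

Output[0,0]: The receptive field on the input at this output position is [5 0 4 / 7 1 4 / 1 7 9]. Elementwise product with the kernel and sum: 5·1 + 0·-1 + 7·-1 + 1·1 + 4·-1 + 1·3 + 7·-1.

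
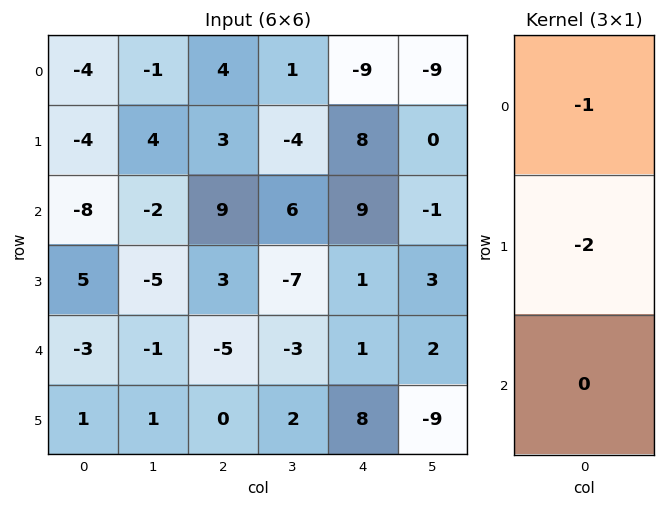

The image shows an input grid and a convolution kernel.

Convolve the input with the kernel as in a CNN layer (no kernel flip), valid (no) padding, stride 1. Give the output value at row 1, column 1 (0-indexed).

0

The receptive field on the input at this output position is [4 / -2 / -5]. Elementwise product with the kernel and sum: 4·-1 + -2·-2.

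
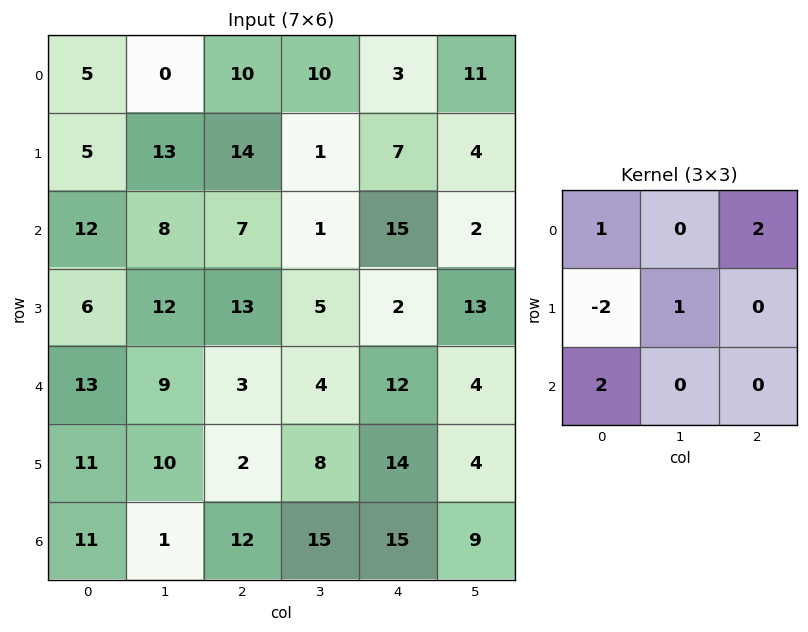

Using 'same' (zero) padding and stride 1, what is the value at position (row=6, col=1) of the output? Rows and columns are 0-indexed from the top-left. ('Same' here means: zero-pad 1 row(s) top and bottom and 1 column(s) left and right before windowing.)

The receptive field on the zero-padded input at this output position is [11 10 2 / 11 1 12 / 0 0 0]. Elementwise product with the kernel and sum: 11·1 + 2·2 + 11·-2 + 1·1 + 0·2.

-6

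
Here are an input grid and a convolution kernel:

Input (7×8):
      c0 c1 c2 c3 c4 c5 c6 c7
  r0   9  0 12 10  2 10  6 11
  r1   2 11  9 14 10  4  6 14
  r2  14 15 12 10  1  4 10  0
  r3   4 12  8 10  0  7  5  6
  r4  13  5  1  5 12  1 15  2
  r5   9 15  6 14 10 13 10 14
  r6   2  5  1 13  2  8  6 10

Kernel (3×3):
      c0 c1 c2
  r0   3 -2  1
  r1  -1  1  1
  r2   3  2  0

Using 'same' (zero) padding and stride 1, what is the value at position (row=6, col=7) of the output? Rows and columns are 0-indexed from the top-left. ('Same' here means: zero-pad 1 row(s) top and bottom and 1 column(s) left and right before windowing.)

6

The receptive field on the zero-padded input at this output position is [10 14 0 / 6 10 0 / 0 0 0]. Elementwise product with the kernel and sum: 10·3 + 14·-2 + 0·1 + 6·-1 + 10·1 + 0·1 + 0·3 + 0·2.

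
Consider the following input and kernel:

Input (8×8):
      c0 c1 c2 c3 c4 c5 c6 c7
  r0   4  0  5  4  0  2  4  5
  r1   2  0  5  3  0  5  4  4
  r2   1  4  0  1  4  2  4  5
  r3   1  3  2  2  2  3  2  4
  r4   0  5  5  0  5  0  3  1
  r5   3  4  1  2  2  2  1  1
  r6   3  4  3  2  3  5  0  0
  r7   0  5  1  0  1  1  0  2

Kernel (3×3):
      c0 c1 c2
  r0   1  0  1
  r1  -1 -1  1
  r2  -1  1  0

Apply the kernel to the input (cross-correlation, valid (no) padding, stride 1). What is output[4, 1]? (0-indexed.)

1

The receptive field on the input at this output position is [5 5 0 / 4 1 2 / 4 3 2]. Elementwise product with the kernel and sum: 5·1 + 0·1 + 4·-1 + 1·-1 + 2·1 + 4·-1 + 3·1.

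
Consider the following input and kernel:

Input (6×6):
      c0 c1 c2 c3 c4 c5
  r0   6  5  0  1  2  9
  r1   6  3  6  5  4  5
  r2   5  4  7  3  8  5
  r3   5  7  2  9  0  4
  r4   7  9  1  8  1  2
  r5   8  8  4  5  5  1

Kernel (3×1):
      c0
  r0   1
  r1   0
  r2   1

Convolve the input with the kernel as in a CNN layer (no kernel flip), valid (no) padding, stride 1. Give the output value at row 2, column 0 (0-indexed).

The receptive field on the input at this output position is [5 / 5 / 7]. Elementwise product with the kernel and sum: 5·1 + 7·1.

12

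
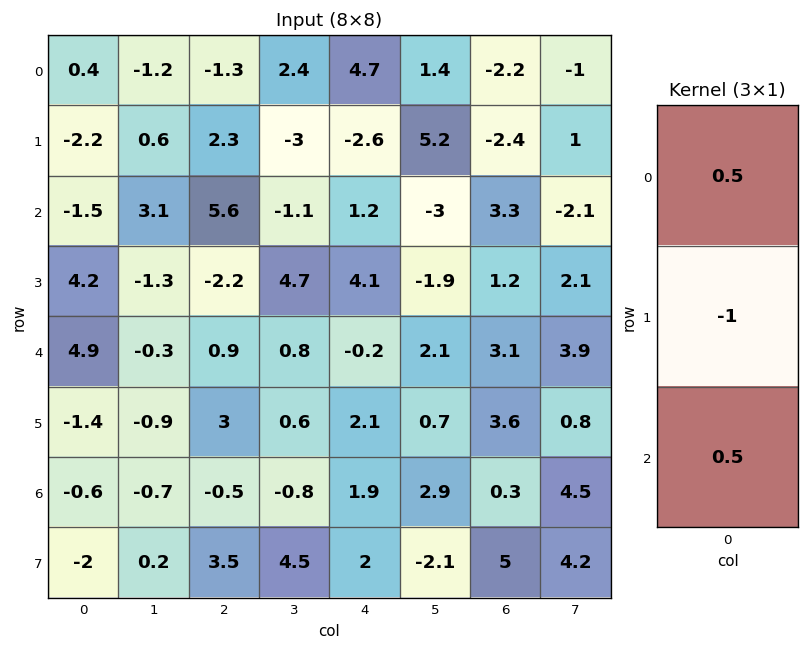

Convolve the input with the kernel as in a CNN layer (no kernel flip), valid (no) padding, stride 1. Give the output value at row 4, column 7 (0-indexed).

3.4

The receptive field on the input at this output position is [3.9 / 0.8 / 4.5]. Elementwise product with the kernel and sum: 3.9·0.5 + 0.8·-1 + 4.5·0.5.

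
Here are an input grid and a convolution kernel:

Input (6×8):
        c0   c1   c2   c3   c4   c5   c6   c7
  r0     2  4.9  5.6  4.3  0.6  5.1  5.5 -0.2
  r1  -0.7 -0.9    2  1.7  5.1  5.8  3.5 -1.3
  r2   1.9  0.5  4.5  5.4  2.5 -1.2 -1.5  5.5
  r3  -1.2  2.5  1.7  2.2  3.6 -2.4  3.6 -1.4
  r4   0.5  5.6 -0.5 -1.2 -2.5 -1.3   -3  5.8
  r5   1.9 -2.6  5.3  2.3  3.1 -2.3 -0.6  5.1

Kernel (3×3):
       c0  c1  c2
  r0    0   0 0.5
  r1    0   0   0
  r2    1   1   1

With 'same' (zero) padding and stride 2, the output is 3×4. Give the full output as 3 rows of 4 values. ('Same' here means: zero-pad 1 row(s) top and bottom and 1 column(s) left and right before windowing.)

Output[0,0]: The receptive field on the zero-padded input at this output position is [0 0 0 / 0 2 4.9 / 0 -0.7 -0.9]. Elementwise product with the kernel and sum: 0·0.5 + 0·1 + -0.7·1 + -0.9·1.

-1.6 2.8 12.6 8
0.85 7.25 6.3 -0.85
0.55 6.1 1.9 1.5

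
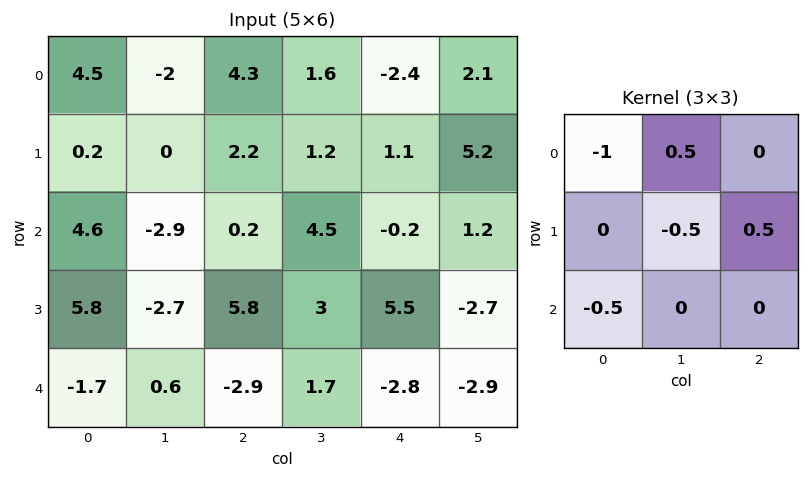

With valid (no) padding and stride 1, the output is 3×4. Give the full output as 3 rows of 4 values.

-6.7 5.1 -3.65 -3
-1.55 4.6 -6.85 -1.45
-0.95 1.3 4.75 -9.55

Output[0,0]: The receptive field on the input at this output position is [4.5 -2 4.3 / 0.2 0 2.2 / 4.6 -2.9 0.2]. Elementwise product with the kernel and sum: 4.5·-1 + -2·0.5 + 0·-0.5 + 2.2·0.5 + 4.6·-0.5.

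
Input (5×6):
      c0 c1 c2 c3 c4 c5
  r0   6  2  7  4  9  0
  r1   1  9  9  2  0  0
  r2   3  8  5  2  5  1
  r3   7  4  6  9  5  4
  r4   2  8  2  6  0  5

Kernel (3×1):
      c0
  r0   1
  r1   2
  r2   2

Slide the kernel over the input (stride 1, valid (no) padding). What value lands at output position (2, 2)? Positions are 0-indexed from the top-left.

21

The receptive field on the input at this output position is [5 / 6 / 2]. Elementwise product with the kernel and sum: 5·1 + 6·2 + 2·2.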